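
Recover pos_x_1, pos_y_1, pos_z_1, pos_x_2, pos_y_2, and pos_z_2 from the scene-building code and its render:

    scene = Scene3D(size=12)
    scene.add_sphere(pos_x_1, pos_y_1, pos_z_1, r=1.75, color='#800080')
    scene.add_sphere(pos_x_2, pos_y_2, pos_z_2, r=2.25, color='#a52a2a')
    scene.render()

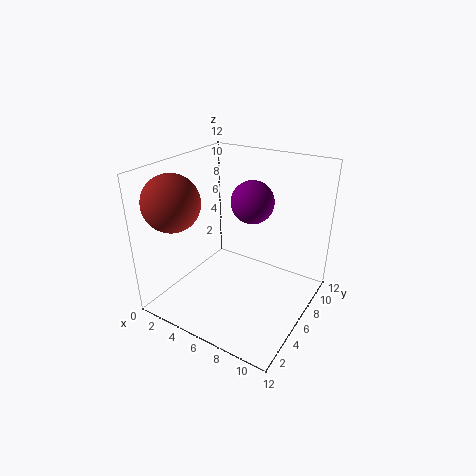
pos_x_1 = 6.75
pos_y_1 = 7
pos_z_1 = 9
pos_x_2 = 2.25
pos_y_2 = 2.5
pos_z_2 = 9.5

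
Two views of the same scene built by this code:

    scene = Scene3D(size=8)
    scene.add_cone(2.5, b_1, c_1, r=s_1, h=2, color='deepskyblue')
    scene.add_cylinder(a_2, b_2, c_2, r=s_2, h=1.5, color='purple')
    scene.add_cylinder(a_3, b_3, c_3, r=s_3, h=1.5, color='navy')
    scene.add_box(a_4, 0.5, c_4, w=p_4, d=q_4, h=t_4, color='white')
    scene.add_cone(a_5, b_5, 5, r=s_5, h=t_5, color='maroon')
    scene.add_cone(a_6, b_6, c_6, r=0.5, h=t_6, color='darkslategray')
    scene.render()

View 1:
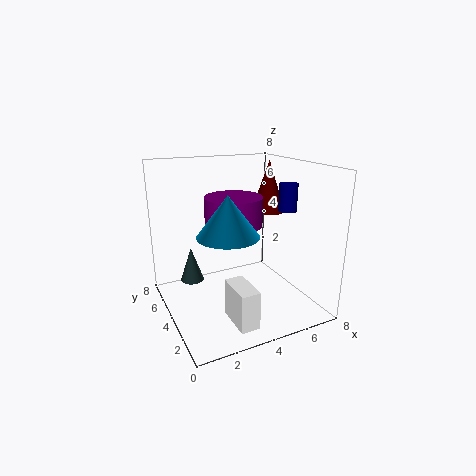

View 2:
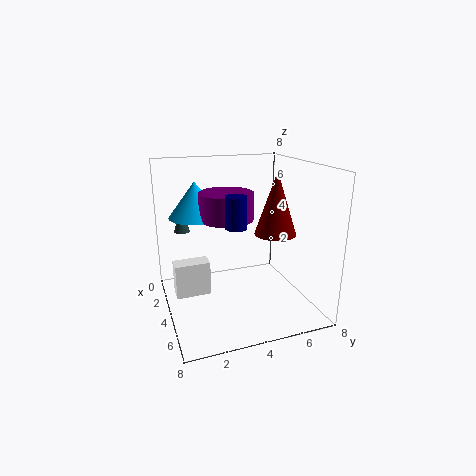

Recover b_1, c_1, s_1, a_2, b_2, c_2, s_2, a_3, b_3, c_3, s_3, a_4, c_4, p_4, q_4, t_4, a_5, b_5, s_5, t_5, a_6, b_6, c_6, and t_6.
b_1 = 2
c_1 = 5
s_1 = 1.5
a_2 = 3.5
b_2 = 3.5
c_2 = 5
s_2 = 1.5
a_3 = 6.5
b_3 = 3
c_3 = 5.5
s_3 = 0.5
a_4 = 2.5
c_4 = 0.5
p_4 = 1
q_4 = 2
t_4 = 2
a_5 = 6.5
b_5 = 5
s_5 = 1
t_5 = 3
a_6 = 0.5
b_6 = 1.5
c_6 = 3.5
t_6 = 1.5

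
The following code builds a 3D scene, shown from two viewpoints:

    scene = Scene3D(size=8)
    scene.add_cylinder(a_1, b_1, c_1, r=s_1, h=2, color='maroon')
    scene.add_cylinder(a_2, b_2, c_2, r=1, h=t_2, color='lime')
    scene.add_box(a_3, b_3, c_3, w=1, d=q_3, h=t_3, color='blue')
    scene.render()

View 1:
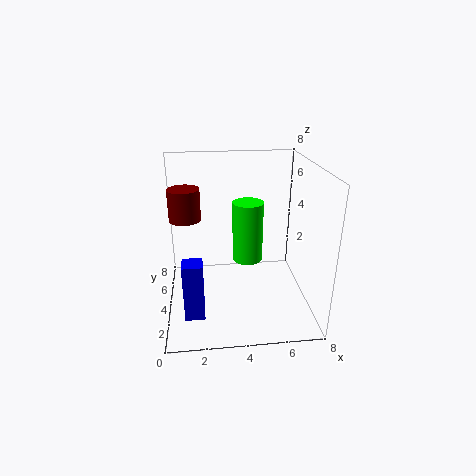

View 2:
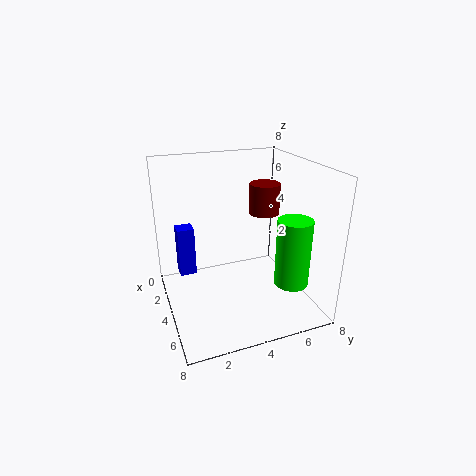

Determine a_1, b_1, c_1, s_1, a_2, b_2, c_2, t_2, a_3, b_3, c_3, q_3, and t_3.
a_1 = 1; b_1 = 7; c_1 = 4; s_1 = 1; a_2 = 5; b_2 = 7; c_2 = 1; t_2 = 4; a_3 = 1; b_3 = 1; c_3 = 1; q_3 = 1; t_3 = 3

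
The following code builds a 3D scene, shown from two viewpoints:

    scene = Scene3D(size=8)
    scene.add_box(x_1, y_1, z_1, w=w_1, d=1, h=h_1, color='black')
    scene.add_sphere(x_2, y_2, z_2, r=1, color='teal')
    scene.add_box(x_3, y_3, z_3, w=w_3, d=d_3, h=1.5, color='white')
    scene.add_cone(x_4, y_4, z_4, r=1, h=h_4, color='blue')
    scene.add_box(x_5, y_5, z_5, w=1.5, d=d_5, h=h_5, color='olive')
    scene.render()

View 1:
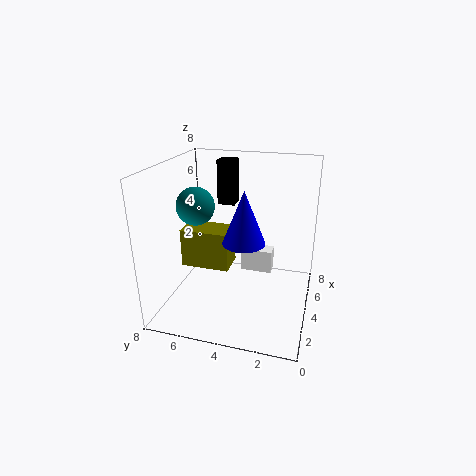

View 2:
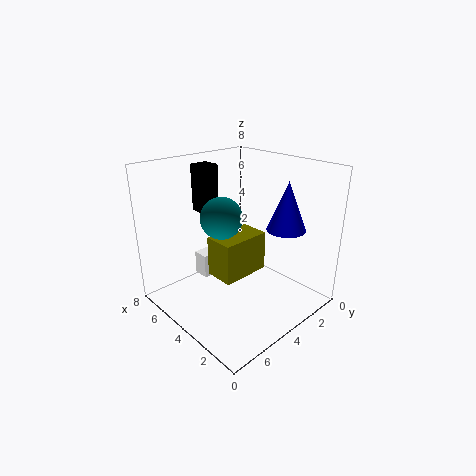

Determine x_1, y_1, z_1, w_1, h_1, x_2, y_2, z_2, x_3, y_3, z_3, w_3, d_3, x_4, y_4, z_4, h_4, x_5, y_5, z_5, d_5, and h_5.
x_1 = 5
y_1 = 4.5
z_1 = 5.5
w_1 = 1
h_1 = 2.5
x_2 = 3
y_2 = 6
z_2 = 6
x_3 = 6.5
y_3 = 2.5
z_3 = 0.5
w_3 = 1
d_3 = 2
x_4 = 1.5
y_4 = 3
z_4 = 5
h_4 = 2.5
x_5 = 2
y_5 = 4
z_5 = 3
d_5 = 2.5
h_5 = 2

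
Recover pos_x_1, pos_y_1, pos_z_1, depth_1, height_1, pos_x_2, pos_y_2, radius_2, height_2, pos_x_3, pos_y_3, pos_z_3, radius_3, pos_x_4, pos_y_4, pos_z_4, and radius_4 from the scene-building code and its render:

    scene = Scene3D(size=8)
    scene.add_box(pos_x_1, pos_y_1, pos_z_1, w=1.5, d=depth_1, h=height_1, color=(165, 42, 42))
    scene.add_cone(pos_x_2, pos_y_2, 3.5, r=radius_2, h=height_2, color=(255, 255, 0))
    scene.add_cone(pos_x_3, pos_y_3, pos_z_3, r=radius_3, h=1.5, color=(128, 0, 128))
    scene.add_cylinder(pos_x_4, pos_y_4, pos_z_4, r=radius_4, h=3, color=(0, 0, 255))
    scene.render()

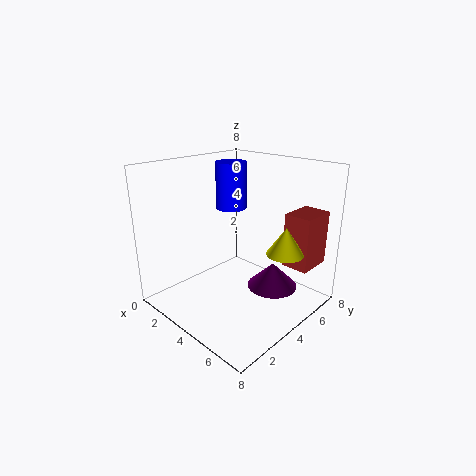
pos_x_1 = 6, pos_y_1 = 5.5, pos_z_1 = 2.5, depth_1 = 2, height_1 = 3, pos_x_2 = 6.5, pos_y_2 = 5, radius_2 = 1, height_2 = 1.5, pos_x_3 = 5, pos_y_3 = 6, pos_z_3 = 0.5, radius_3 = 1.5, pos_x_4 = 1, pos_y_4 = 6.5, pos_z_4 = 4.5, radius_4 = 1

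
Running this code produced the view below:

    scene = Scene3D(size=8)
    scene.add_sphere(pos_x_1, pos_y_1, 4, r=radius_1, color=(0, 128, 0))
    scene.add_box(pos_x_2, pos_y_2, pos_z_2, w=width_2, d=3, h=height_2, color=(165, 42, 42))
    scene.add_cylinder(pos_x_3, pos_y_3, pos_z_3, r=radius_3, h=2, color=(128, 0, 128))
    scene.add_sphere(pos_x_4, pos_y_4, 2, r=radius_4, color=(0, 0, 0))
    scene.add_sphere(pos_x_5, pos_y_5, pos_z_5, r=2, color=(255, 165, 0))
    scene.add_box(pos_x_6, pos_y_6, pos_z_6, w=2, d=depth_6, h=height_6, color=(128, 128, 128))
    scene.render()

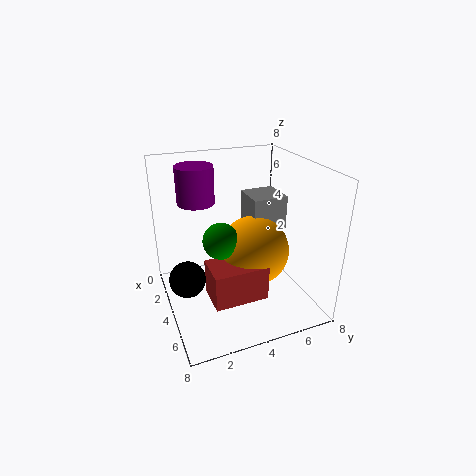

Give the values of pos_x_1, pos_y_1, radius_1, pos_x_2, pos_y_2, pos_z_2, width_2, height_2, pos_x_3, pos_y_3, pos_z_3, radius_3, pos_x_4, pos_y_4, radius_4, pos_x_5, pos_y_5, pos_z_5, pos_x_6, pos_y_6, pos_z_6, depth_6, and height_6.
pos_x_1 = 4, pos_y_1 = 3, radius_1 = 1, pos_x_2 = 4, pos_y_2 = 2, pos_z_2 = 1, width_2 = 2, height_2 = 2, pos_x_3 = 3, pos_y_3 = 2, pos_z_3 = 6, radius_3 = 1, pos_x_4 = 4, pos_y_4 = 1, radius_4 = 1, pos_x_5 = 4, pos_y_5 = 5, pos_z_5 = 3, pos_x_6 = 2, pos_y_6 = 5, pos_z_6 = 4, depth_6 = 2, height_6 = 2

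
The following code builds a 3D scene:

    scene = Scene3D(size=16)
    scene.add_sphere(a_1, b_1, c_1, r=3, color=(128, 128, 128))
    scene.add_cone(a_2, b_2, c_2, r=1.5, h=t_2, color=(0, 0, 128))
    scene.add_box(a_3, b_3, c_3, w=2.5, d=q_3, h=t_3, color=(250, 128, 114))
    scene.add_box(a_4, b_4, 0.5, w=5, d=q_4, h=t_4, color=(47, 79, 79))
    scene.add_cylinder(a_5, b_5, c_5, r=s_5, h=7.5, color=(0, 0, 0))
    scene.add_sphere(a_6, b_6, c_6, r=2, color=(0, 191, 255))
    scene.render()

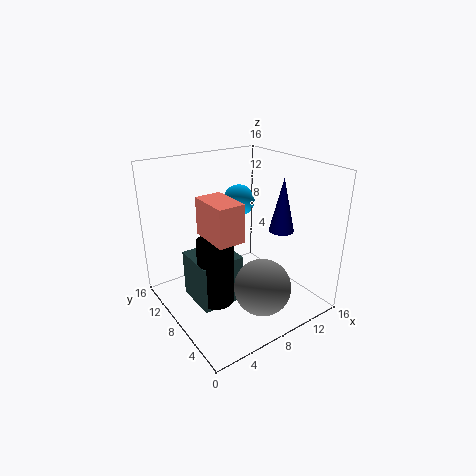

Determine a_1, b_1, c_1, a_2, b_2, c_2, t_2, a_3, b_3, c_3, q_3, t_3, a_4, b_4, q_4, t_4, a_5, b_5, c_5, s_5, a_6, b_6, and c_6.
a_1 = 8
b_1 = 3.5
c_1 = 4
a_2 = 14
b_2 = 7.5
c_2 = 7.5
t_2 = 6.5
a_3 = 2
b_3 = 2
c_3 = 11
q_3 = 4
t_3 = 3.5
a_4 = 3
b_4 = 7
q_4 = 5
t_4 = 5.5
a_5 = 5
b_5 = 8
c_5 = 1
s_5 = 2
a_6 = 12
b_6 = 13.5
c_6 = 10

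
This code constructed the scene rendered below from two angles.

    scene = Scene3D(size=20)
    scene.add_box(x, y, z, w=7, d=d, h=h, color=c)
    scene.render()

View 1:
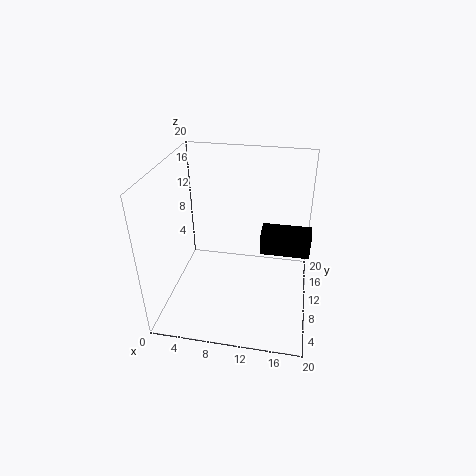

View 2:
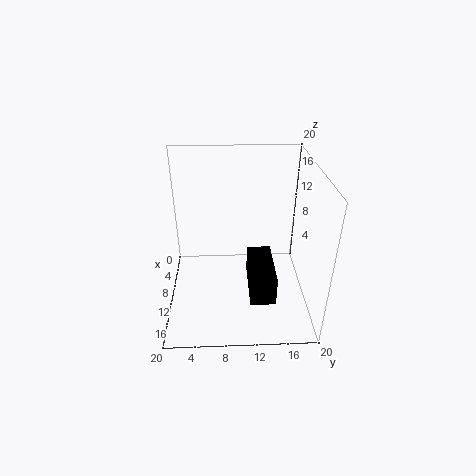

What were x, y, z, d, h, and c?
x = 13
y = 11
z = 7
d = 3
h = 3.5
c = 'black'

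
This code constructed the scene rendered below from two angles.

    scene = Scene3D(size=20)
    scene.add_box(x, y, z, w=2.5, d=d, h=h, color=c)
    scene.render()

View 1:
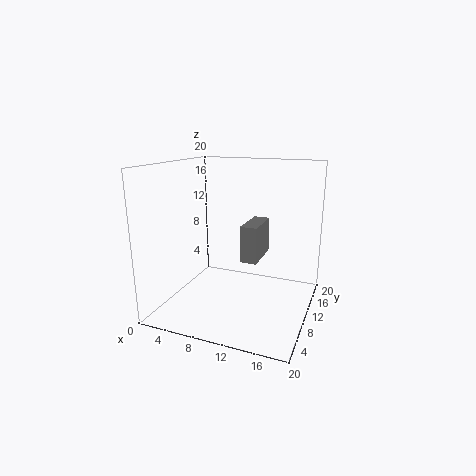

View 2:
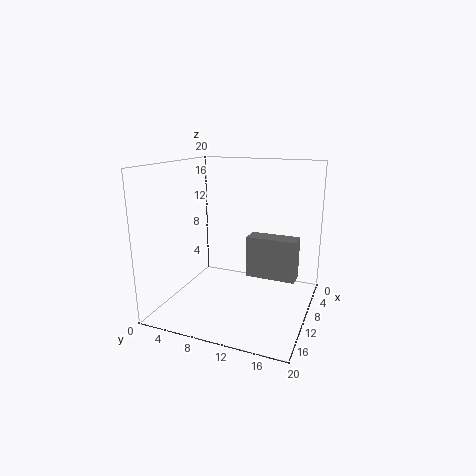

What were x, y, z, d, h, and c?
x = 9.5
y = 12
z = 5.5
d = 6.5
h = 5.5
c = 'gray'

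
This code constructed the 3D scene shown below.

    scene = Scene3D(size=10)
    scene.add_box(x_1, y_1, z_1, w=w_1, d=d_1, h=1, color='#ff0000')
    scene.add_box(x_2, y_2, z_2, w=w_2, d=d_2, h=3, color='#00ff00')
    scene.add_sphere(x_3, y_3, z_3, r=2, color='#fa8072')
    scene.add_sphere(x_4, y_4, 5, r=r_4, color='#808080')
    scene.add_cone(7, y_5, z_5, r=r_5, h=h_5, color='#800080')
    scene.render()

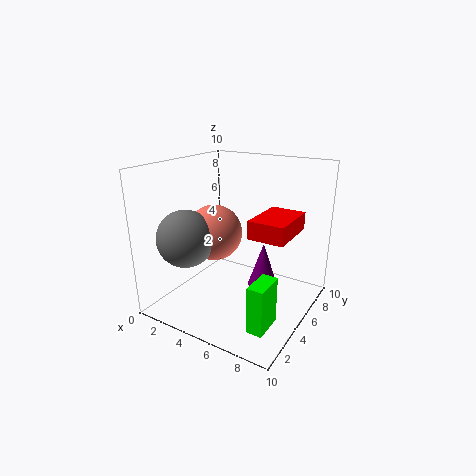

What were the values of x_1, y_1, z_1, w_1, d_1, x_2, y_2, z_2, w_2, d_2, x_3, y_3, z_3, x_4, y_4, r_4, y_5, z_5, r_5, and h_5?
x_1 = 8, y_1 = 1, z_1 = 7, w_1 = 2, d_1 = 3, x_2 = 8, y_2 = 1, z_2 = 1, w_2 = 1, d_2 = 2, x_3 = 3, y_3 = 5, z_3 = 5, x_4 = 2, y_4 = 3, r_4 = 2, y_5 = 5, z_5 = 2, r_5 = 1, h_5 = 3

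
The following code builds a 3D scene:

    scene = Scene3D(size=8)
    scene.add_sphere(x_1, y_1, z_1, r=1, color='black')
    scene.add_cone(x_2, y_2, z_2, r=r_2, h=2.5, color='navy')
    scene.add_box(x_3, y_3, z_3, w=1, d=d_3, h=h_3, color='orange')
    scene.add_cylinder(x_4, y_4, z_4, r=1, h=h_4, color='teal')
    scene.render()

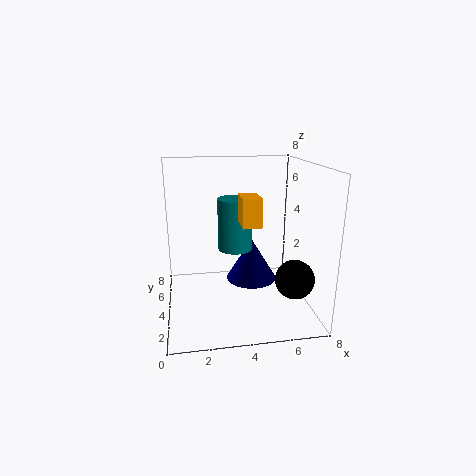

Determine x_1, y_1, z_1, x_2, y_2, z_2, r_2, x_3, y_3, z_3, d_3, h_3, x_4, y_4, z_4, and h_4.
x_1 = 6.5, y_1 = 1.5, z_1 = 2.5, x_2 = 5, y_2 = 5, z_2 = 1, r_2 = 1.5, x_3 = 4, y_3 = 2.5, z_3 = 5, d_3 = 1.5, h_3 = 1.5, x_4 = 4, y_4 = 5, z_4 = 3, h_4 = 3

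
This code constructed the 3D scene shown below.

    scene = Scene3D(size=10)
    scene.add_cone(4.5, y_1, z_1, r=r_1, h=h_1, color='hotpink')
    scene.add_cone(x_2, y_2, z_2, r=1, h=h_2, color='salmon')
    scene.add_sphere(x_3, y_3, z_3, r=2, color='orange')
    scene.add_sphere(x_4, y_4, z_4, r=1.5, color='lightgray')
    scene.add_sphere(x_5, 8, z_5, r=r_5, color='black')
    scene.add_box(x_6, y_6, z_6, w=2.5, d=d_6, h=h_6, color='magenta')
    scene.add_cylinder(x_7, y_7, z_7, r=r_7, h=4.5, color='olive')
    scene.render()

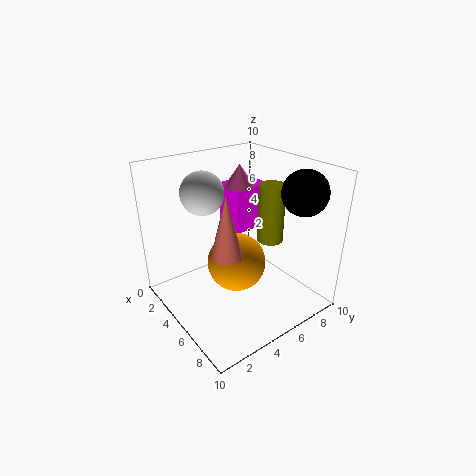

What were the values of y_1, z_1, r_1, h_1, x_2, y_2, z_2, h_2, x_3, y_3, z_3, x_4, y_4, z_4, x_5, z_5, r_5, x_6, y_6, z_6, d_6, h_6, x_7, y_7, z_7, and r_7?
y_1 = 5.5, z_1 = 8.5, r_1 = 1, h_1 = 1.5, x_2 = 6.5, y_2 = 3, z_2 = 5, h_2 = 4, x_3 = 5.5, y_3 = 4.5, z_3 = 3.5, x_4 = 3, y_4 = 3.5, z_4 = 8, x_5 = 8, z_5 = 8.5, r_5 = 1.5, x_6 = 0.5, y_6 = 6.5, z_6 = 4, d_6 = 3, h_6 = 3.5, x_7 = 4.5, y_7 = 8.5, z_7 = 3.5, r_7 = 1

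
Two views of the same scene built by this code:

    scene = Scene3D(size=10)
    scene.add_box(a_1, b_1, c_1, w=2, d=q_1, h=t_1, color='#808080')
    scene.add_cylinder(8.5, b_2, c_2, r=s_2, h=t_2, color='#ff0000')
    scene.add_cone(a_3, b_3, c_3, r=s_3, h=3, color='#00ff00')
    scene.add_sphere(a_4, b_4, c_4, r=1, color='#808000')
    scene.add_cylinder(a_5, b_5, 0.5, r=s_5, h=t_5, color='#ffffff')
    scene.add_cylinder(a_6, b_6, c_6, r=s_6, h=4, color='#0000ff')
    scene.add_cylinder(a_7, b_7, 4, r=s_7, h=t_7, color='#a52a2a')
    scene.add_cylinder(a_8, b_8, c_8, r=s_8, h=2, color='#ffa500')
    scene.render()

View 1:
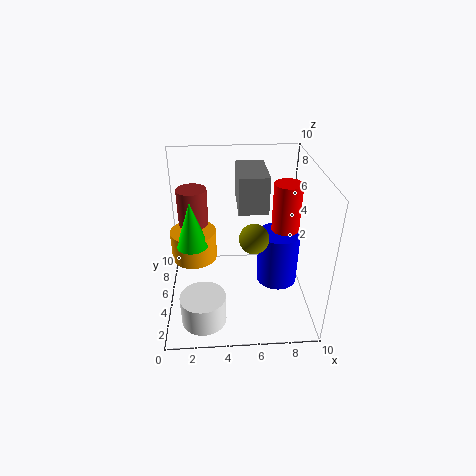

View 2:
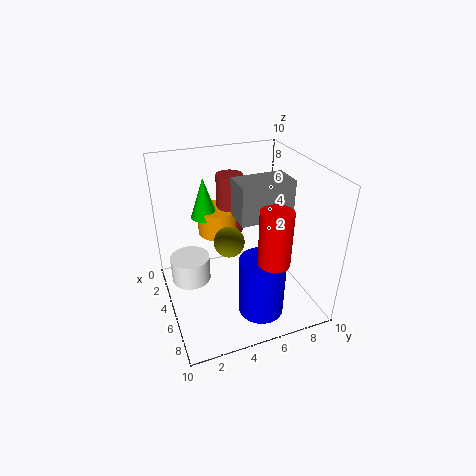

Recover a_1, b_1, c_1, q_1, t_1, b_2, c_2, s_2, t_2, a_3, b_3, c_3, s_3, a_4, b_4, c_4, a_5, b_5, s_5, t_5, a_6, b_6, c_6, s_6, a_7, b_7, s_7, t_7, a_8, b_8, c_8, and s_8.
a_1 = 5; b_1 = 4.5; c_1 = 7; q_1 = 3.5; t_1 = 2.5; b_2 = 6; c_2 = 5; s_2 = 1; t_2 = 3.5; a_3 = 2; b_3 = 3.5; c_3 = 5.5; s_3 = 1; a_4 = 6; b_4 = 4; c_4 = 5.5; a_5 = 2.5; b_5 = 2; s_5 = 1.5; t_5 = 2; a_6 = 8; b_6 = 5.5; c_6 = 1; s_6 = 1.5; a_7 = 2; b_7 = 5.5; s_7 = 1; t_7 = 4.5; a_8 = 2; b_8 = 4.5; c_8 = 4; s_8 = 1.5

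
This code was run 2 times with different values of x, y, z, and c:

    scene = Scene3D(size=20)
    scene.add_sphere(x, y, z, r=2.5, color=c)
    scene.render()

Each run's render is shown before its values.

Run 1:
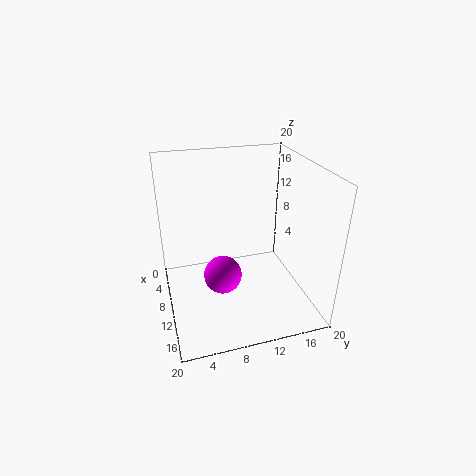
x = 13; y = 7; z = 6.5; c = 'magenta'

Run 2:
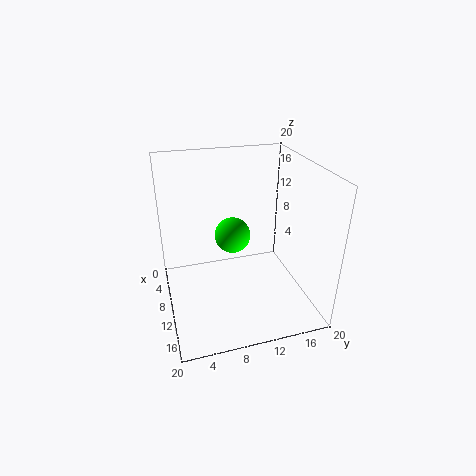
x = 9; y = 9.5; z = 10; c = 'lime'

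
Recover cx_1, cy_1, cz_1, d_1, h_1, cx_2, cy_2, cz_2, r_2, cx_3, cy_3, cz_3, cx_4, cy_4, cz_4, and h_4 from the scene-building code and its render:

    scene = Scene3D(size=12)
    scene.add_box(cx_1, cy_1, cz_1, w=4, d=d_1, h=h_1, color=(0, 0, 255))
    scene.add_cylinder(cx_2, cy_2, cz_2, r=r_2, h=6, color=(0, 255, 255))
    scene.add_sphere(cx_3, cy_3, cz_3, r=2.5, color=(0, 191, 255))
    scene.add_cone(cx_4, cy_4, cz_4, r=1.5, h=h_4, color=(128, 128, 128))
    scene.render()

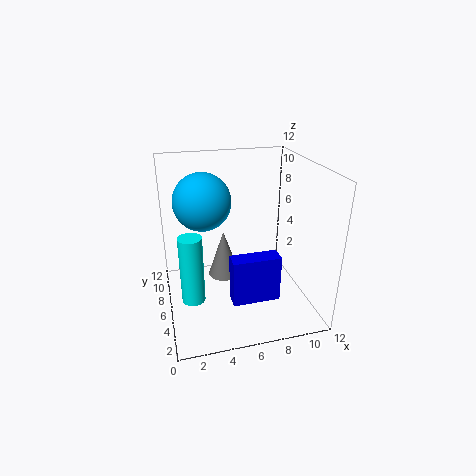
cx_1 = 5
cy_1 = 3.5
cz_1 = 1
d_1 = 1.5
h_1 = 4
cx_2 = 2
cy_2 = 6
cz_2 = 0.5
r_2 = 1
cx_3 = 3.5
cy_3 = 8.5
cz_3 = 8.5
cx_4 = 5.5
cy_4 = 9.5
cz_4 = 0.5
h_4 = 4.5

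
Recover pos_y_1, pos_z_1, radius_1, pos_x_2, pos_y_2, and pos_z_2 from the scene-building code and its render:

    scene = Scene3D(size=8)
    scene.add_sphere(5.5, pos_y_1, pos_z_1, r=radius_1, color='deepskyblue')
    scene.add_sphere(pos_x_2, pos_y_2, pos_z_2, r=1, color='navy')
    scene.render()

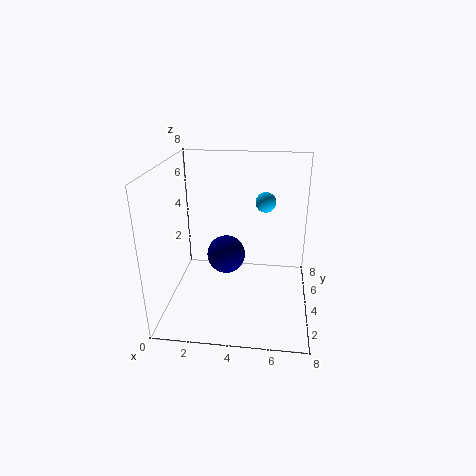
pos_y_1 = 3
pos_z_1 = 6.5
radius_1 = 0.5
pos_x_2 = 3.5
pos_y_2 = 3
pos_z_2 = 3.5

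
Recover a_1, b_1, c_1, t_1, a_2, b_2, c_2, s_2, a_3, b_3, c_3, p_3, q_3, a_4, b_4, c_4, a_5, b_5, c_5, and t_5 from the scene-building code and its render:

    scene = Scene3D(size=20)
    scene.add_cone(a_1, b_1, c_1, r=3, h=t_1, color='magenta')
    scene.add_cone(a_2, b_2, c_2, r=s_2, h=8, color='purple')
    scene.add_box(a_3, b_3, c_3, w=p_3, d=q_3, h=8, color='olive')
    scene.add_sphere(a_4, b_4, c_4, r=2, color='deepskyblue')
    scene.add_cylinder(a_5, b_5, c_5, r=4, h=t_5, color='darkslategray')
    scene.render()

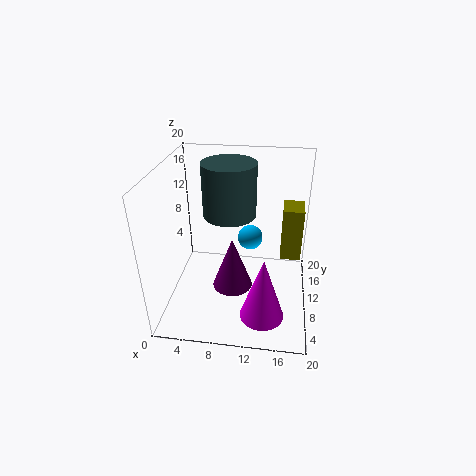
a_1 = 14
b_1 = 5
c_1 = 1
t_1 = 9
a_2 = 9
b_2 = 11
c_2 = 1
s_2 = 3
a_3 = 16
b_3 = 13
c_3 = 5
p_3 = 3
q_3 = 4
a_4 = 11
b_4 = 17
c_4 = 6
a_5 = 8
b_5 = 15
c_5 = 11
t_5 = 8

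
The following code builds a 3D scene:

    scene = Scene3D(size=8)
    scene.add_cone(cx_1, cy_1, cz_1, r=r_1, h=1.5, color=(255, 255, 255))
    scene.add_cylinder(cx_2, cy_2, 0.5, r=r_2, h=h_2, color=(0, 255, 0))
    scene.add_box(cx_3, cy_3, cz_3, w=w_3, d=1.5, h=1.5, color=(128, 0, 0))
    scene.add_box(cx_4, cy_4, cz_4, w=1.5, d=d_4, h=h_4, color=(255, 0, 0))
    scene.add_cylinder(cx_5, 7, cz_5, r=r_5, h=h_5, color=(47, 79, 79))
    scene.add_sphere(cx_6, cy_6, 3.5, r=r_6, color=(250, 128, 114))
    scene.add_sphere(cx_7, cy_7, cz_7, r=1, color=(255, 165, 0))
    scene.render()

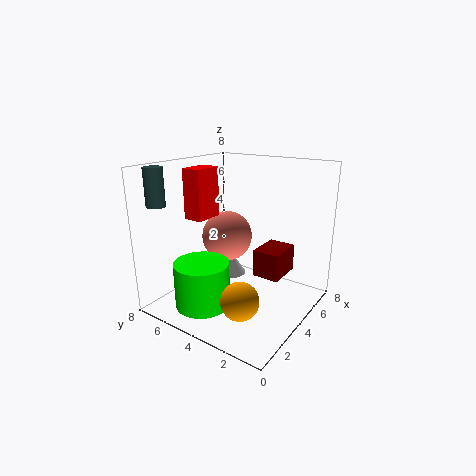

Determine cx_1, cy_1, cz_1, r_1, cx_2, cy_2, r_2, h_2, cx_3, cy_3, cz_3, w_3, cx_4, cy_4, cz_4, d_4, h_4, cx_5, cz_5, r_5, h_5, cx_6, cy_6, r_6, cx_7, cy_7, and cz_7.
cx_1 = 6, cy_1 = 6, cz_1 = 0.5, r_1 = 1, cx_2 = 2, cy_2 = 5, r_2 = 1.5, h_2 = 2.5, cx_3 = 4, cy_3 = 1.5, cz_3 = 2, w_3 = 2, cx_4 = 1.5, cy_4 = 4.5, cz_4 = 5.5, d_4 = 1, h_4 = 2.5, cx_5 = 1, cz_5 = 6, r_5 = 0.5, h_5 = 2, cx_6 = 5, cy_6 = 5.5, r_6 = 1.5, cx_7 = 2, cy_7 = 2.5, cz_7 = 1.5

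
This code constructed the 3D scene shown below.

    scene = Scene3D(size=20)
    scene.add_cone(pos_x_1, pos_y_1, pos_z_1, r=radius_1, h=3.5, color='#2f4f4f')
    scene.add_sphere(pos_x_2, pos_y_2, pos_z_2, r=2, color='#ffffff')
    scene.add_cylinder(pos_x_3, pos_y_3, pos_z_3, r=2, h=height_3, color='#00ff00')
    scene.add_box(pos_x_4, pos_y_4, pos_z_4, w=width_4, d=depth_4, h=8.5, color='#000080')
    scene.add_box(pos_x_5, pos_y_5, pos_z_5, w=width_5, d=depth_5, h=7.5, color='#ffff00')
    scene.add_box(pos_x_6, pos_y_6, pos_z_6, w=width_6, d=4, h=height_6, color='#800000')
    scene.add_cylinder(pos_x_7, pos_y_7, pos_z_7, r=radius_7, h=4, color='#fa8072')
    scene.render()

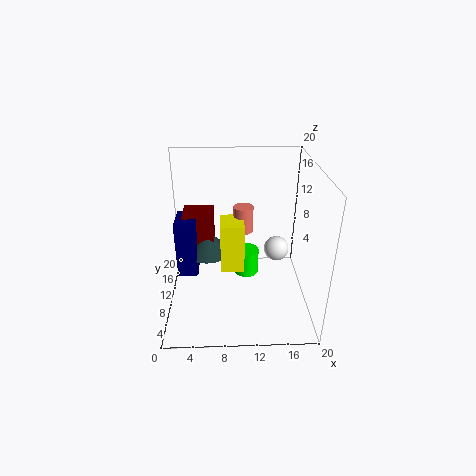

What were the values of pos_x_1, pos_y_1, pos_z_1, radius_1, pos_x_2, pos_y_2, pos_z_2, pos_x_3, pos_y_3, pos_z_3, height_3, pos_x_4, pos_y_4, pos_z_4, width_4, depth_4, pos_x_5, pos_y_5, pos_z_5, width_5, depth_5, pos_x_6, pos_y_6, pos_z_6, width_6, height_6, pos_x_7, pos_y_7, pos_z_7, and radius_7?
pos_x_1 = 5.5
pos_y_1 = 14
pos_z_1 = 5.5
radius_1 = 3.5
pos_x_2 = 16.5
pos_y_2 = 16
pos_z_2 = 4.5
pos_x_3 = 11.5
pos_y_3 = 15
pos_z_3 = 1
height_3 = 4
pos_x_4 = 1
pos_y_4 = 11
pos_z_4 = 3
width_4 = 3
depth_4 = 5
pos_x_5 = 7.5
pos_y_5 = 11
pos_z_5 = 3.5
width_5 = 3.5
depth_5 = 4.5
pos_x_6 = 2
pos_y_6 = 13
pos_z_6 = 5
width_6 = 4.5
height_6 = 7
pos_x_7 = 11
pos_y_7 = 15
pos_z_7 = 8.5
radius_7 = 1.5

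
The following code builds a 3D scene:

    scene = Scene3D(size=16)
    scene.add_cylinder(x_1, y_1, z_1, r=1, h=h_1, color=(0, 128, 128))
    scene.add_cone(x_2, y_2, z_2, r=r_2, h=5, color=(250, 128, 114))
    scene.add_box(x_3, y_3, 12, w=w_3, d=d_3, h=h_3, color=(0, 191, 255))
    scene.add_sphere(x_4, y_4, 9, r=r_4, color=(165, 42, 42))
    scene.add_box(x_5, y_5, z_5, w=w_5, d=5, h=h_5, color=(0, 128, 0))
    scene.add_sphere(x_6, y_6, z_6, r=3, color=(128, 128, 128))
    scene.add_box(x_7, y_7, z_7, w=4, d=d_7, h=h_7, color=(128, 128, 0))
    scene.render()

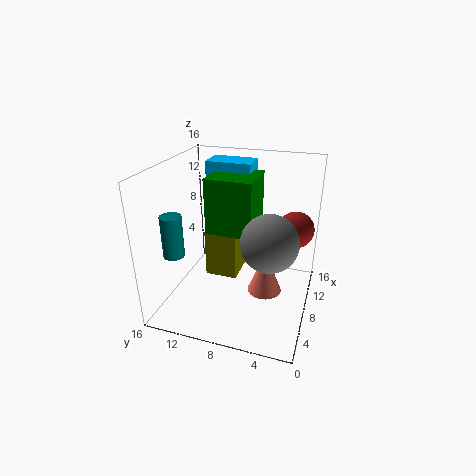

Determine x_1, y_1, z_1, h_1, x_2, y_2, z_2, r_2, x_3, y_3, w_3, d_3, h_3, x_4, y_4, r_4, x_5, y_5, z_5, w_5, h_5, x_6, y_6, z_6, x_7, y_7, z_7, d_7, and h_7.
x_1 = 1; y_1 = 12; z_1 = 9; h_1 = 4; x_2 = 9; y_2 = 5; z_2 = 1; r_2 = 2; x_3 = 9; y_3 = 7; w_3 = 3; d_3 = 5; h_3 = 4; x_4 = 10; y_4 = 2; r_4 = 2; x_5 = 6; y_5 = 6; z_5 = 9; w_5 = 5; h_5 = 6; x_6 = 6; y_6 = 4; z_6 = 9; x_7 = 10; y_7 = 9; z_7 = 1; d_7 = 4; h_7 = 6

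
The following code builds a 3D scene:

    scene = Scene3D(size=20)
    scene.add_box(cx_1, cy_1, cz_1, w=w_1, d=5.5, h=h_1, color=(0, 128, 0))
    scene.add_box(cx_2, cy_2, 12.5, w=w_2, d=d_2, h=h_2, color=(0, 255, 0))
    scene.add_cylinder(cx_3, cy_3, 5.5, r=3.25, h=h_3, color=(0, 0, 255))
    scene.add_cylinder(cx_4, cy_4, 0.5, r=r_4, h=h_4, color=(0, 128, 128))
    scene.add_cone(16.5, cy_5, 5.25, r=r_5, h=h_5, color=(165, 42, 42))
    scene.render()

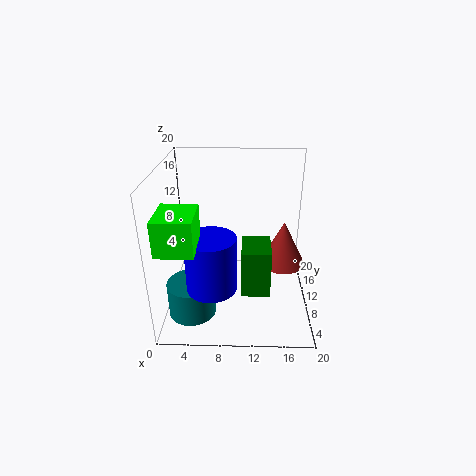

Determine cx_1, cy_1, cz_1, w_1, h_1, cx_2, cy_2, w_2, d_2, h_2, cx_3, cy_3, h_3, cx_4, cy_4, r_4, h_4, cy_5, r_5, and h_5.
cx_1 = 10.5
cy_1 = 8.5
cz_1 = 1
w_1 = 4.25
h_1 = 7.25
cx_2 = 1
cy_2 = 0.25
w_2 = 4.5
d_2 = 5.5
h_2 = 4.25
cx_3 = 6.75
cy_3 = 4.75
h_3 = 7.25
cx_4 = 3.75
cy_4 = 6
r_4 = 3.25
h_4 = 4.75
cy_5 = 11.5
r_5 = 3.25
h_5 = 6.5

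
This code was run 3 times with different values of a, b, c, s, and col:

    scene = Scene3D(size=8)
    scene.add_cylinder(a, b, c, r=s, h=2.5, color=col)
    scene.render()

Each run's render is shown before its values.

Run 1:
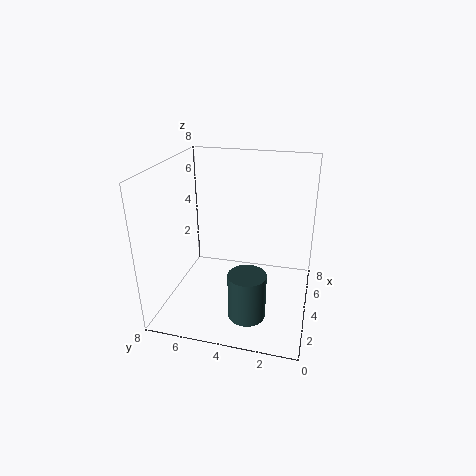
a = 2, b = 3, c = 0.5, s = 1, col = 'darkslategray'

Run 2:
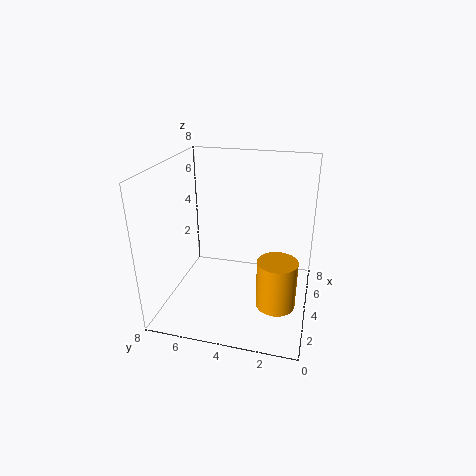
a = 2, b = 1.5, c = 1.5, s = 1, col = 'orange'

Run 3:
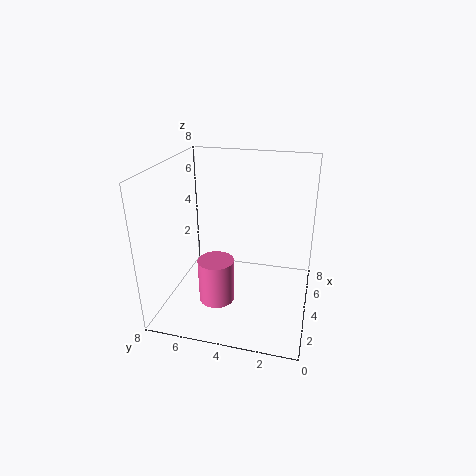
a = 3, b = 5, c = 0.5, s = 1, col = 'hotpink'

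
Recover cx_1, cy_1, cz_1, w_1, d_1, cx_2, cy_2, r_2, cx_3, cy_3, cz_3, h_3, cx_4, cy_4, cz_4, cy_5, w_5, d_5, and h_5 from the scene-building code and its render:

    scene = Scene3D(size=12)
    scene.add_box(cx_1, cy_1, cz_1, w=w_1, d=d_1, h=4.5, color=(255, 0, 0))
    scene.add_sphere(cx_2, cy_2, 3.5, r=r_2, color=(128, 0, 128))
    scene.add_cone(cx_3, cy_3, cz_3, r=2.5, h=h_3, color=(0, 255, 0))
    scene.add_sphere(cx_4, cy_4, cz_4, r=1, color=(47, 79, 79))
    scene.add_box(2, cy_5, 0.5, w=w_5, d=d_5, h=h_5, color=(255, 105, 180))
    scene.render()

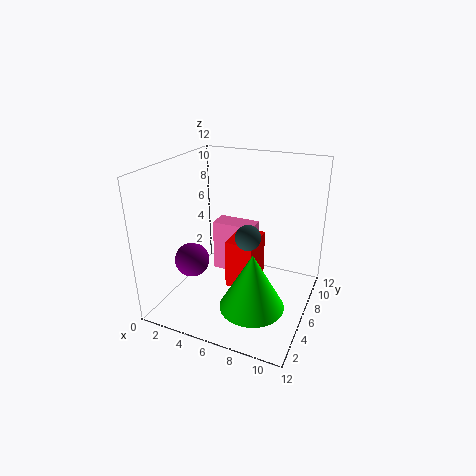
cx_1 = 4.5; cy_1 = 6.5; cz_1 = 0.5; w_1 = 2.5; d_1 = 3.5; cx_2 = 2; cy_2 = 5; r_2 = 1.5; cx_3 = 8.5; cy_3 = 3; cz_3 = 2; h_3 = 4.5; cx_4 = 7.5; cy_4 = 4.5; cz_4 = 7; cy_5 = 9; w_5 = 4; d_5 = 2; h_5 = 5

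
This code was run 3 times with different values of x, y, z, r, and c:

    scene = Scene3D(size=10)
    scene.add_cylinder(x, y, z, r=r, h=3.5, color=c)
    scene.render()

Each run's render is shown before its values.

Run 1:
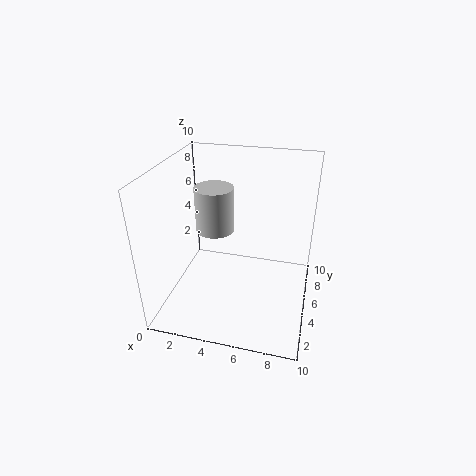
x = 2.5, y = 7.5, z = 4, r = 1.5, c = 'lightgray'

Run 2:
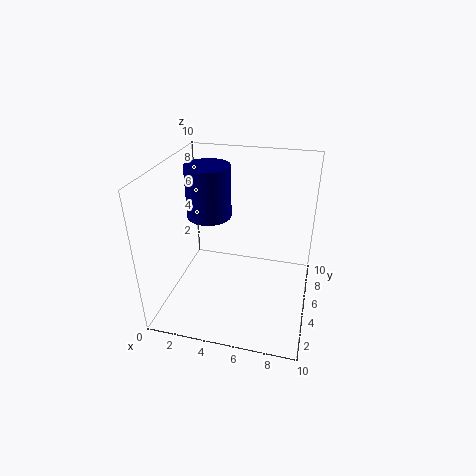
x = 3, y = 5, z = 6.5, r = 1.5, c = 'navy'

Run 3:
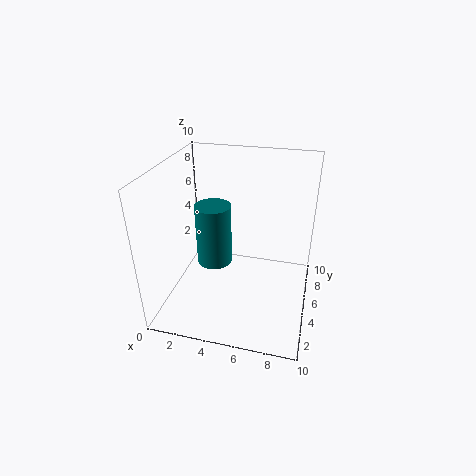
x = 4.5, y = 1.5, z = 5.5, r = 1, c = 'teal'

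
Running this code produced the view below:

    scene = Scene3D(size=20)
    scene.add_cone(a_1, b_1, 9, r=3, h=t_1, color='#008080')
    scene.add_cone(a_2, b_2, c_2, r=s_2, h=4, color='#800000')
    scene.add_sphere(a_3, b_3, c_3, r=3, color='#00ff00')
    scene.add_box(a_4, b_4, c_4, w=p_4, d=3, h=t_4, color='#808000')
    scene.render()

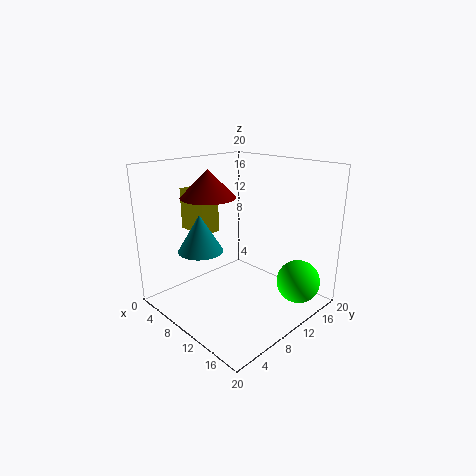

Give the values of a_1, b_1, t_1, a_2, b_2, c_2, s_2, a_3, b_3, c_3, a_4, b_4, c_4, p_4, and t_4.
a_1 = 8; b_1 = 5; t_1 = 5; a_2 = 5; b_2 = 9; c_2 = 15; s_2 = 4; a_3 = 17; b_3 = 15; c_3 = 4; a_4 = 1; b_4 = 7; c_4 = 10; p_4 = 5; t_4 = 6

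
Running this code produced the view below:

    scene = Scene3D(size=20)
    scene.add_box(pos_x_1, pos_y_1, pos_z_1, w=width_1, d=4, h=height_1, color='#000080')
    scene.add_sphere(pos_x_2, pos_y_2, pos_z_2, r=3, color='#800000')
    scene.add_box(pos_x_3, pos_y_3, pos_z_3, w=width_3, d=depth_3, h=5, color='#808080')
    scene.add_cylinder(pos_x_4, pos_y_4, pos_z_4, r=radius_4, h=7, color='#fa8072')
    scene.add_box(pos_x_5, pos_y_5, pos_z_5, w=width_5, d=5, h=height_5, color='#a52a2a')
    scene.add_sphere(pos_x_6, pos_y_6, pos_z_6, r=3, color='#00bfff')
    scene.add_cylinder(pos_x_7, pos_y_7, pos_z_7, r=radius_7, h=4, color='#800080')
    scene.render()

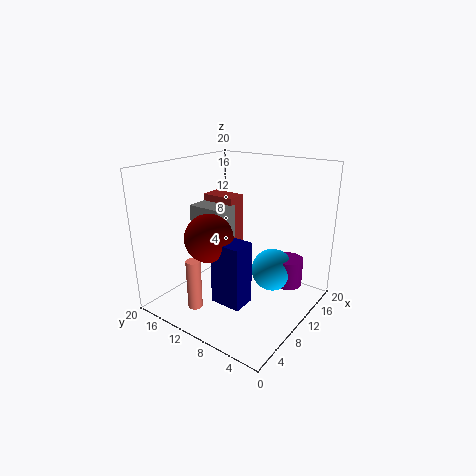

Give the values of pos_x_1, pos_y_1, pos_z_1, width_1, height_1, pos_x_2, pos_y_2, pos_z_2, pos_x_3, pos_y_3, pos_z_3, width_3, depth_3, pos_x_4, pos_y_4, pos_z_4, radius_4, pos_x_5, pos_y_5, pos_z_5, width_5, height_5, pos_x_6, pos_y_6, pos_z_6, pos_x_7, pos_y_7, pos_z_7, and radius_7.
pos_x_1 = 3; pos_y_1 = 5; pos_z_1 = 4; width_1 = 3; height_1 = 8; pos_x_2 = 4; pos_y_2 = 10; pos_z_2 = 12; pos_x_3 = 8; pos_y_3 = 12; pos_z_3 = 9; width_3 = 4; depth_3 = 5; pos_x_4 = 4; pos_y_4 = 13; pos_z_4 = 1; radius_4 = 1; pos_x_5 = 11; pos_y_5 = 12; pos_z_5 = 7; width_5 = 3; height_5 = 8; pos_x_6 = 13; pos_y_6 = 6; pos_z_6 = 5; pos_x_7 = 14; pos_y_7 = 4; pos_z_7 = 3; radius_7 = 2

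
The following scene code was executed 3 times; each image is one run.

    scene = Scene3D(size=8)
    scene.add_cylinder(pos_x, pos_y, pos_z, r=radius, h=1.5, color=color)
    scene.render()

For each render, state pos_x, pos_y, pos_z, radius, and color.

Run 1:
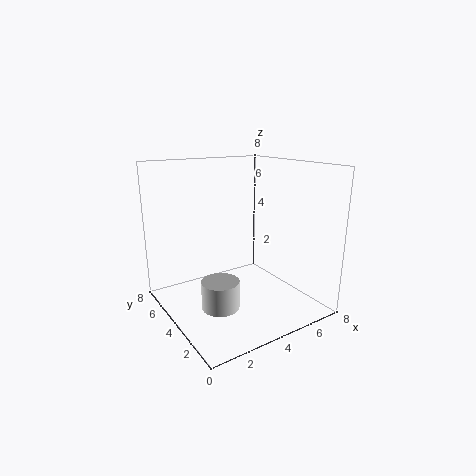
pos_x = 2.25; pos_y = 3; pos_z = 0.75; radius = 1; color = 'lightgray'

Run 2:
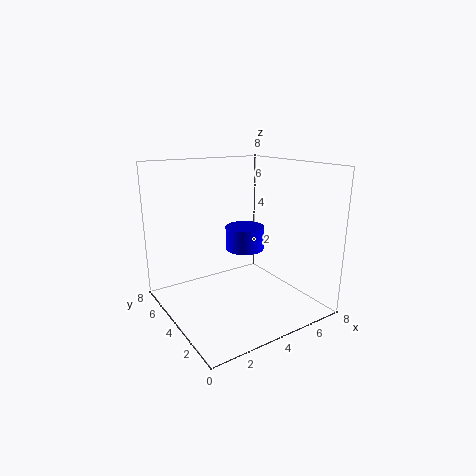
pos_x = 6; pos_y = 6.25; pos_z = 2.25; radius = 1.25; color = 'blue'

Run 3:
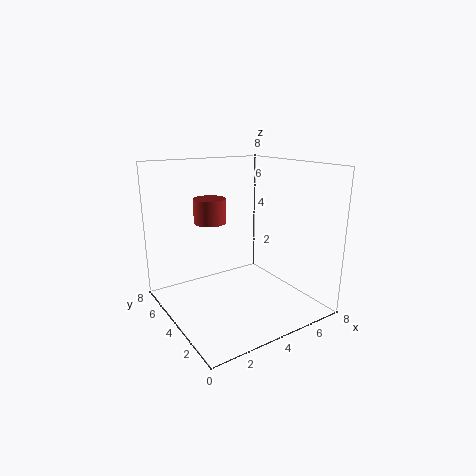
pos_x = 3.75; pos_y = 6.75; pos_z = 4.25; radius = 1; color = 'brown'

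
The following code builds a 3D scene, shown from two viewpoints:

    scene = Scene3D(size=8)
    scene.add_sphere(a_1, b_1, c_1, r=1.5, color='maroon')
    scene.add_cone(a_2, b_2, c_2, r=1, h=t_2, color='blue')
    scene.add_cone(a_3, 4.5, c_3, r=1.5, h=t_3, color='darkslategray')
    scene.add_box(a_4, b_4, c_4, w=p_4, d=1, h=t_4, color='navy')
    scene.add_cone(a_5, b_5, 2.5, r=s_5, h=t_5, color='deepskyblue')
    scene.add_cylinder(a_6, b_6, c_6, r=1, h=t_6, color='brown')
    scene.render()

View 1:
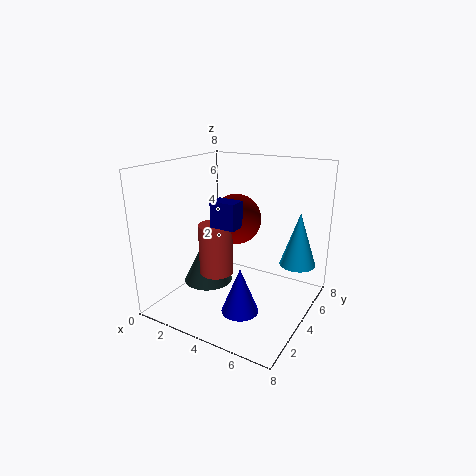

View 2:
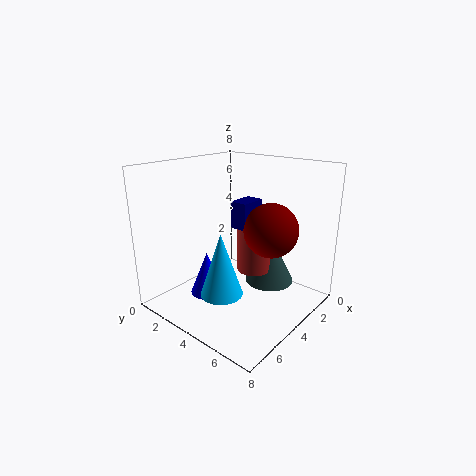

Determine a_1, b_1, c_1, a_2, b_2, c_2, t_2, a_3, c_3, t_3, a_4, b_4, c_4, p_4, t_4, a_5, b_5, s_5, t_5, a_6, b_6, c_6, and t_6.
a_1 = 3
b_1 = 5.5
c_1 = 4.5
a_2 = 5
b_2 = 2.5
c_2 = 0.5
t_2 = 2.5
a_3 = 1.5
c_3 = 0.5
t_3 = 3
a_4 = 2.5
b_4 = 3.5
c_4 = 4.5
p_4 = 1.5
t_4 = 1.5
a_5 = 7
b_5 = 5.5
s_5 = 1
t_5 = 3
a_6 = 2.5
b_6 = 4
c_6 = 1.5
t_6 = 3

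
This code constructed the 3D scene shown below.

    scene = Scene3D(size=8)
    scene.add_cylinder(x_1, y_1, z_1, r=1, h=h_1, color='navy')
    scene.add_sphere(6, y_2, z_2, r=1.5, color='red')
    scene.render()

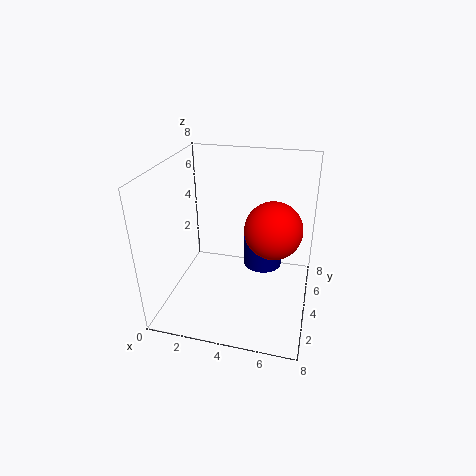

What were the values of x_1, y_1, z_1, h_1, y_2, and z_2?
x_1 = 5.5
y_1 = 3.5
z_1 = 3
h_1 = 1.5
y_2 = 3.5
z_2 = 5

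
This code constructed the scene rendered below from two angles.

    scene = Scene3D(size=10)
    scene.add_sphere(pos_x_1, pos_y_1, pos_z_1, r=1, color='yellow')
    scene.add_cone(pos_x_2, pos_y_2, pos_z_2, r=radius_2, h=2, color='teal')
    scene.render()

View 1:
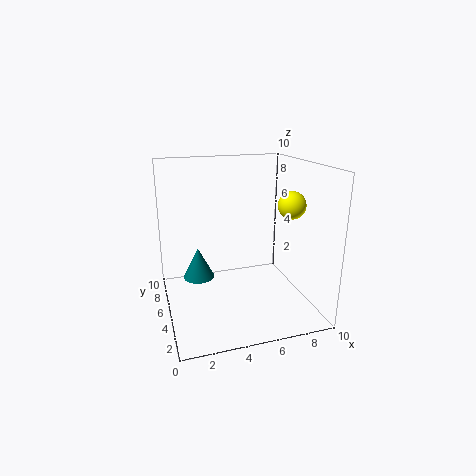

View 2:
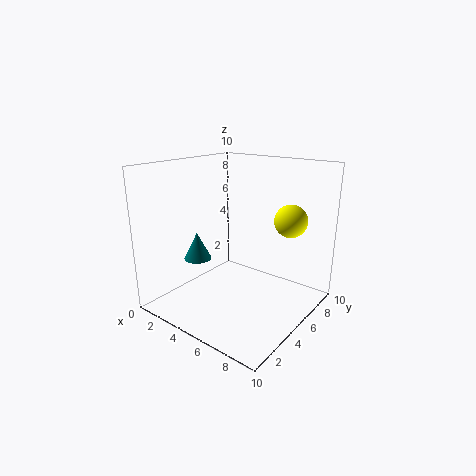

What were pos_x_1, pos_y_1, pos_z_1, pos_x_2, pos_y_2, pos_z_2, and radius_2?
pos_x_1 = 9; pos_y_1 = 5; pos_z_1 = 7; pos_x_2 = 2; pos_y_2 = 4; pos_z_2 = 3; radius_2 = 1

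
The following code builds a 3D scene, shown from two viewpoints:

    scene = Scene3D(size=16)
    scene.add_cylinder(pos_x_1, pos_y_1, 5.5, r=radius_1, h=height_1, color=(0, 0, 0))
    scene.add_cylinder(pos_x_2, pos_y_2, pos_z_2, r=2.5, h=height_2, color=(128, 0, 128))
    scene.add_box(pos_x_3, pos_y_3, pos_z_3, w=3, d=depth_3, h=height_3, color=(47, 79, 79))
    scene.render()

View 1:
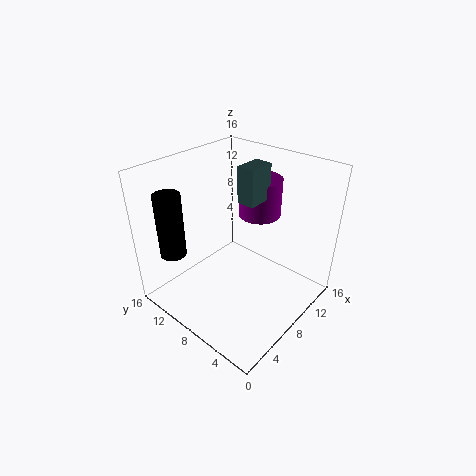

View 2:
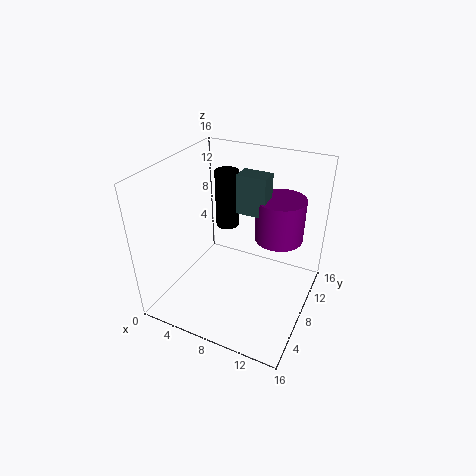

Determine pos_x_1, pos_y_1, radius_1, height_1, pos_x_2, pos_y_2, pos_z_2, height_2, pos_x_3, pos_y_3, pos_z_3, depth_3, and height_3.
pos_x_1 = 3.5; pos_y_1 = 14; radius_1 = 1.5; height_1 = 7.5; pos_x_2 = 12.5; pos_y_2 = 8.5; pos_z_2 = 9; height_2 = 4.5; pos_x_3 = 8.5; pos_y_3 = 6.5; pos_z_3 = 12; depth_3 = 2; height_3 = 4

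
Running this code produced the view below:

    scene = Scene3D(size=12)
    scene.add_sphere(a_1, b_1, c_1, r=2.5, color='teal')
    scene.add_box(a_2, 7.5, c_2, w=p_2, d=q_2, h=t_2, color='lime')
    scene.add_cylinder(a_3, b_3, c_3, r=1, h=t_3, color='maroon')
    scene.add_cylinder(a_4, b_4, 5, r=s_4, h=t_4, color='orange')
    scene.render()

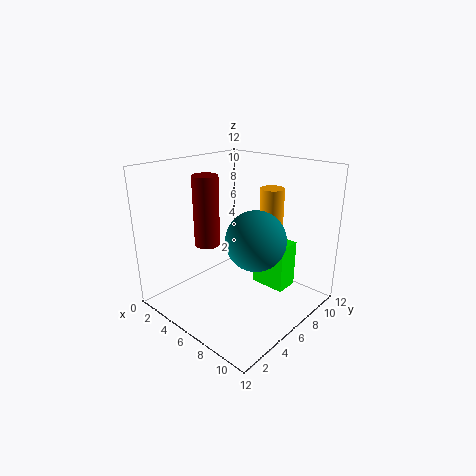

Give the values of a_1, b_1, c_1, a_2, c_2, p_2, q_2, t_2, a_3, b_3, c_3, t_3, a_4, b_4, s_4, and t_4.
a_1 = 7.5
b_1 = 6.5
c_1 = 6
a_2 = 6.5
c_2 = 1.5
p_2 = 3
q_2 = 2
t_2 = 4
a_3 = 5
b_3 = 3.5
c_3 = 6
t_3 = 5.5
a_4 = 7.5
b_4 = 8.5
s_4 = 1
t_4 = 5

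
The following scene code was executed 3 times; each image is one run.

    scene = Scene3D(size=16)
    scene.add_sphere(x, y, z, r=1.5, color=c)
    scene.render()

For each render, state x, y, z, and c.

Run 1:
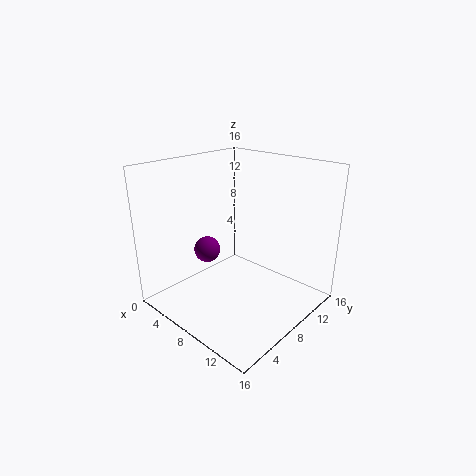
x = 4.5, y = 6.5, z = 6, c = 'purple'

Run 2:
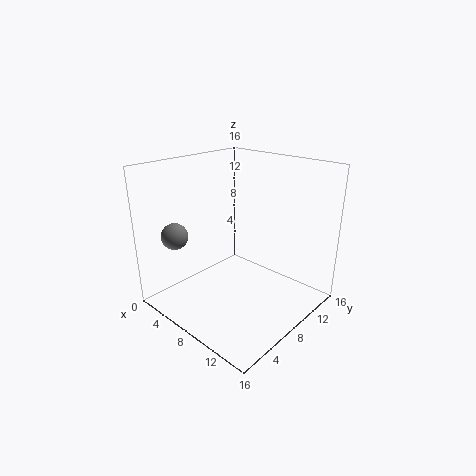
x = 2.5, y = 3.5, z = 8, c = 'gray'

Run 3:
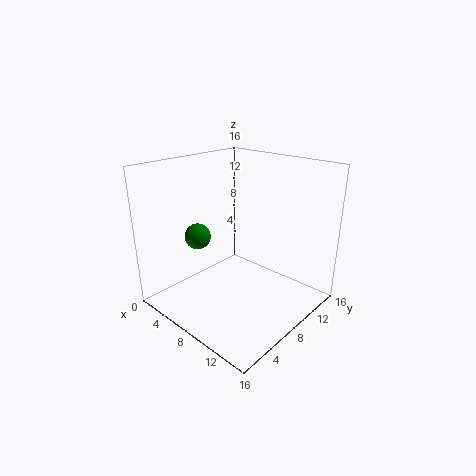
x = 3.5, y = 6, z = 7.5, c = 'green'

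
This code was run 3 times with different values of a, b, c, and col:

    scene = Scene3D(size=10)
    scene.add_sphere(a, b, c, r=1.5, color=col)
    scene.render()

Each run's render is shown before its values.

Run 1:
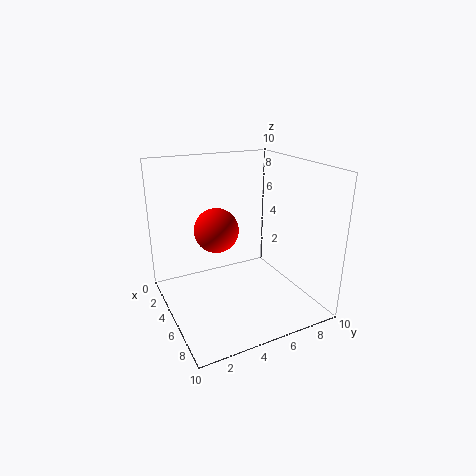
a = 4.75
b = 3.5
c = 5.75
col = 'red'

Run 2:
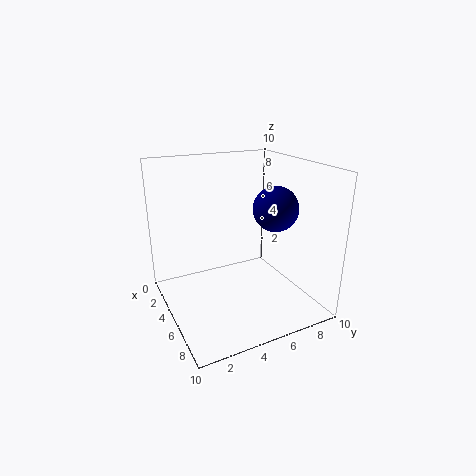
a = 6.5
b = 7
c = 7.25
col = 'navy'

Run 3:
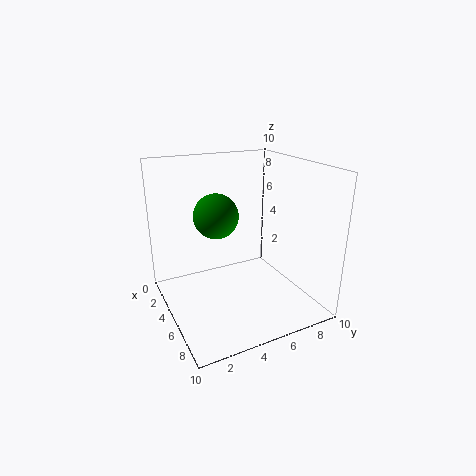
a = 4.75
b = 3.5
c = 6.75
col = 'green'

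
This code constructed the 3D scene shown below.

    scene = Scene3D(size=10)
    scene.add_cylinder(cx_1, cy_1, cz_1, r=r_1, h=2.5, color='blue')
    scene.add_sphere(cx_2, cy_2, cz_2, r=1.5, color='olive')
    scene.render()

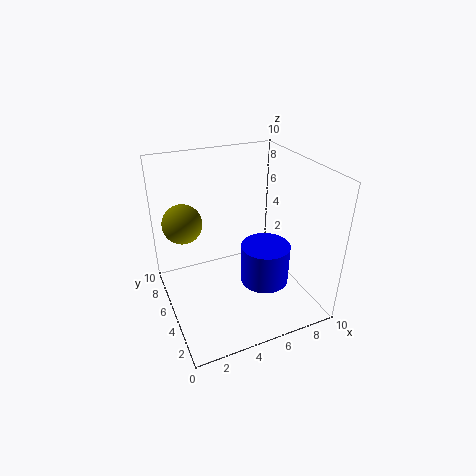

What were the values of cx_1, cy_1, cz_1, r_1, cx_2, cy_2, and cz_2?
cx_1 = 5.5, cy_1 = 2, cz_1 = 3.5, r_1 = 1.5, cx_2 = 2, cy_2 = 8.5, cz_2 = 5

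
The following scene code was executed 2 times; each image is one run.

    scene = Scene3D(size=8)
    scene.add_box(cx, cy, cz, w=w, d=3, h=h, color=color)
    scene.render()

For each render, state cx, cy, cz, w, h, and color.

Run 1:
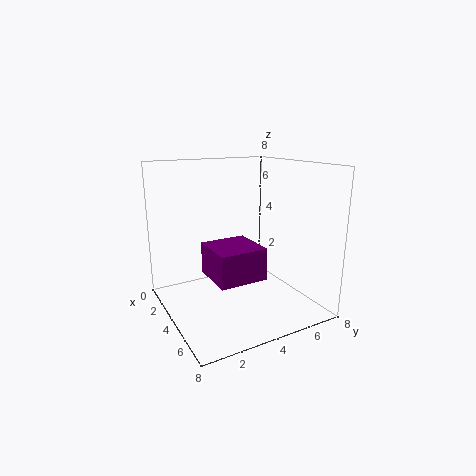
cx = 1, cy = 3, cz = 1, w = 3, h = 2, color = 'purple'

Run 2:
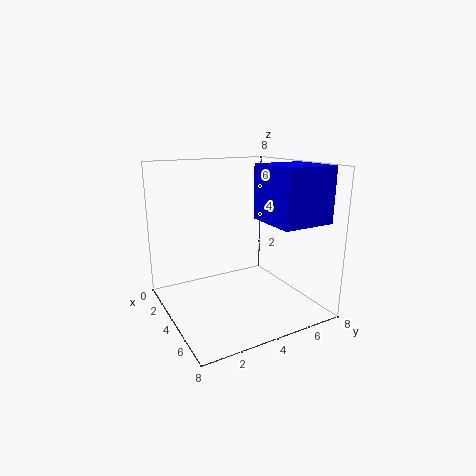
cx = 4, cy = 5, cz = 5, w = 3, h = 3, color = 'blue'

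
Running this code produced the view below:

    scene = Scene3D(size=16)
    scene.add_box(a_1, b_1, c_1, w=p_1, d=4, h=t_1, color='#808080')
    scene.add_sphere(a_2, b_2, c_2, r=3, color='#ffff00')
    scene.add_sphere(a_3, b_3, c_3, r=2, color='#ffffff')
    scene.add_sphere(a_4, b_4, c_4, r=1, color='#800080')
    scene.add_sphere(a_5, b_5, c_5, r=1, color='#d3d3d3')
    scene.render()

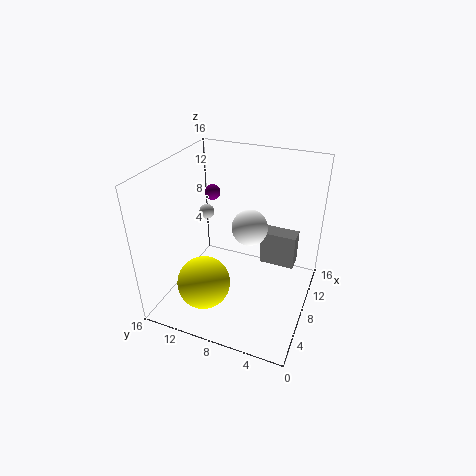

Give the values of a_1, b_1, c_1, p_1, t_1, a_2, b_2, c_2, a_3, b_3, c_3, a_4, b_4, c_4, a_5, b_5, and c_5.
a_1 = 10, b_1 = 2, c_1 = 4, p_1 = 2, t_1 = 4, a_2 = 5, b_2 = 11, c_2 = 3, a_3 = 9, b_3 = 7, c_3 = 9, a_4 = 14, b_4 = 14, c_4 = 10, a_5 = 14, b_5 = 15, c_5 = 7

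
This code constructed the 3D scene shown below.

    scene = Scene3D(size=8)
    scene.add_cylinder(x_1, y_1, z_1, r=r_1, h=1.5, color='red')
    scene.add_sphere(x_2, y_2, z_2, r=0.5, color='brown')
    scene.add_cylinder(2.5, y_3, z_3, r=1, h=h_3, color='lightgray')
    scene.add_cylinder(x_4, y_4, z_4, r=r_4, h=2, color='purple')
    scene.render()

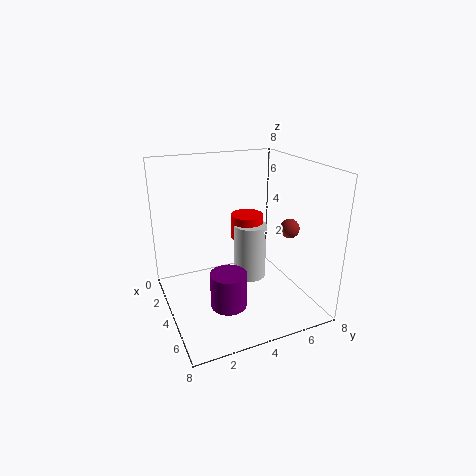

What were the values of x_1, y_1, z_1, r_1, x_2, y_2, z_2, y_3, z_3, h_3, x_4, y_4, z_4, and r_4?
x_1 = 2; y_1 = 5.5; z_1 = 3; r_1 = 1; x_2 = 6; y_2 = 6; z_2 = 5; y_3 = 5.5; z_3 = 0.5; h_3 = 3.5; x_4 = 5; y_4 = 3; z_4 = 0.5; r_4 = 1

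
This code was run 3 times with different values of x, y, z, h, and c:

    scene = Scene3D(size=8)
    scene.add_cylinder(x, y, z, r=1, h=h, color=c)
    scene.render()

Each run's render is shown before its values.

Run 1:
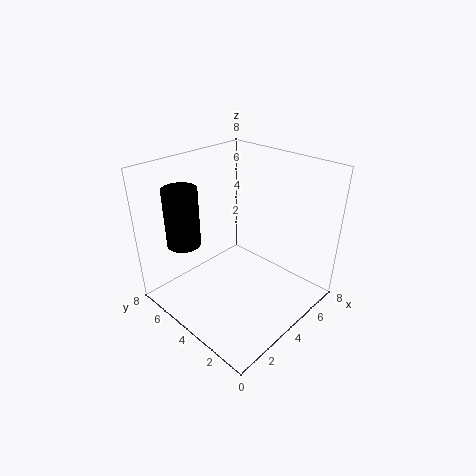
x = 2.5
y = 7
z = 3
h = 3.5
c = 'black'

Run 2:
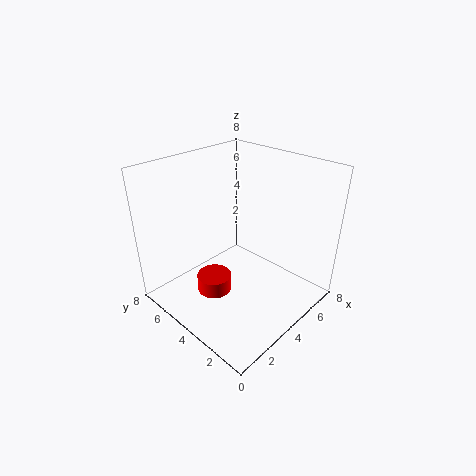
x = 3
y = 5
z = 0.5
h = 1
c = 'red'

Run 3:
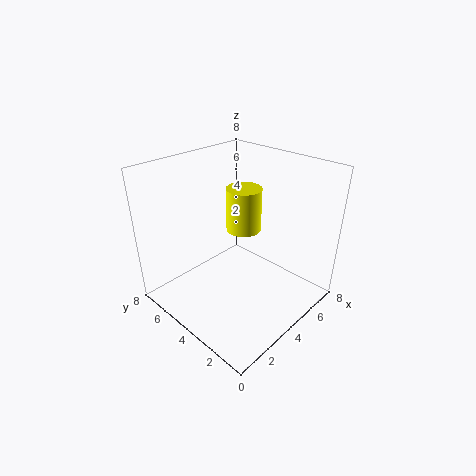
x = 5
y = 4.5
z = 4
h = 2.5
c = 'yellow'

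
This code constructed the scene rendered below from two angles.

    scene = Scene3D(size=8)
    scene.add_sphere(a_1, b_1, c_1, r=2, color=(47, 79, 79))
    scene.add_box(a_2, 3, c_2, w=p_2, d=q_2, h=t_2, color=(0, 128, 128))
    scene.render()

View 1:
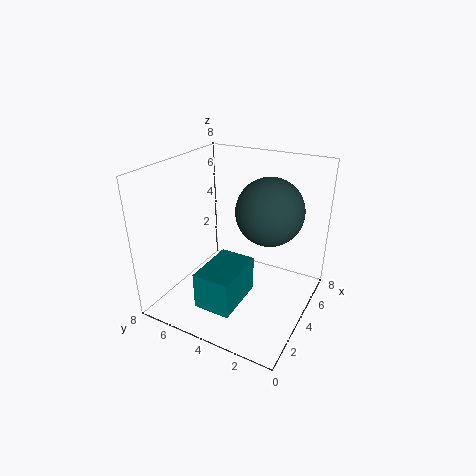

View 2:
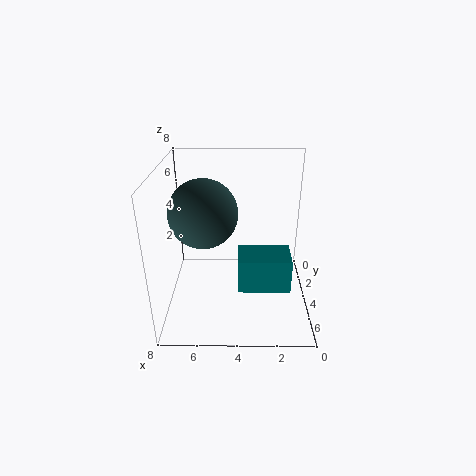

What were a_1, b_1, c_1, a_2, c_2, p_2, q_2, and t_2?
a_1 = 6, b_1 = 3, c_1 = 5, a_2 = 1, c_2 = 1, p_2 = 3, q_2 = 2, t_2 = 2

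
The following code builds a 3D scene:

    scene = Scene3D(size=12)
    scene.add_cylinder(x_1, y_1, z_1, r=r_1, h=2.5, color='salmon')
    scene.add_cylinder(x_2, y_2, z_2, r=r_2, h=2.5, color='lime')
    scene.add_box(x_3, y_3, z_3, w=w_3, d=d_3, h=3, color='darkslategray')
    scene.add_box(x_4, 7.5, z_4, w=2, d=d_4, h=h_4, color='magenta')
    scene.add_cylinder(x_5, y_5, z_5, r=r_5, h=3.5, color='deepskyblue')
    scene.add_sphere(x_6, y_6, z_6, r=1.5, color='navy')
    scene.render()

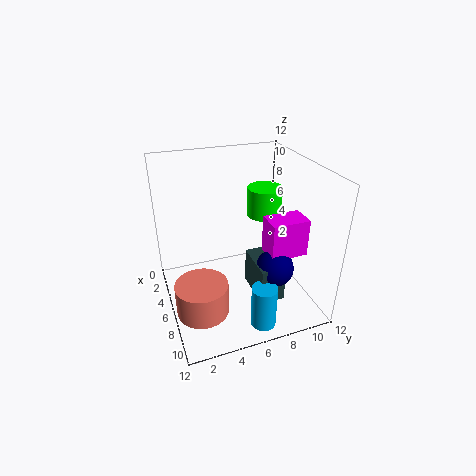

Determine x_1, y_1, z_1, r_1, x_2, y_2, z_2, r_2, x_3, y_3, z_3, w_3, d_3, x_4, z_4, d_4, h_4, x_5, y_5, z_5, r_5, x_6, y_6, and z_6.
x_1 = 9
y_1 = 2
z_1 = 2
r_1 = 2
x_2 = 4.5
y_2 = 9
z_2 = 7
r_2 = 1.5
x_3 = 6.5
y_3 = 6.5
z_3 = 2
w_3 = 3.5
d_3 = 2
x_4 = 7.5
z_4 = 5.5
d_4 = 3
h_4 = 3
x_5 = 10.5
y_5 = 6.5
z_5 = 0.5
r_5 = 1
x_6 = 9
y_6 = 8
z_6 = 4.5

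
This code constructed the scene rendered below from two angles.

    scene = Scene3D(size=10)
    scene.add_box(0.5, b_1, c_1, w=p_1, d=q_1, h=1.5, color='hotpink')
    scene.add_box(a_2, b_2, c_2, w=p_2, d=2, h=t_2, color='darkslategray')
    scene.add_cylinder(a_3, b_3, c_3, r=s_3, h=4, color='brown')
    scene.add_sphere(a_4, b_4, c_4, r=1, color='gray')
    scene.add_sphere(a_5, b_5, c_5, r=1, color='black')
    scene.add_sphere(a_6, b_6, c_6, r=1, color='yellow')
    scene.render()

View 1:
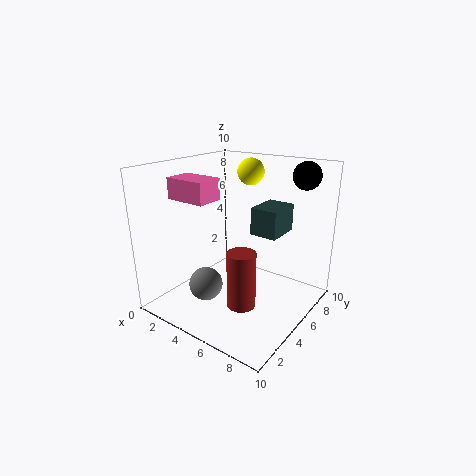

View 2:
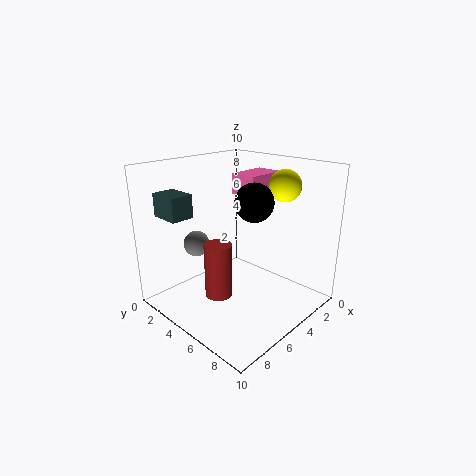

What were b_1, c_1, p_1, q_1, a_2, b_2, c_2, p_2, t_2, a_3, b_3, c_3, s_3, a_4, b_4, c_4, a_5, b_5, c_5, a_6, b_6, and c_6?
b_1 = 3; c_1 = 7.5; p_1 = 3; q_1 = 2; a_2 = 8; b_2 = 2; c_2 = 7; p_2 = 1.5; t_2 = 1.5; a_3 = 6; b_3 = 4; c_3 = 0.5; s_3 = 1; a_4 = 5.5; b_4 = 1; c_4 = 3.5; a_5 = 8; b_5 = 9; c_5 = 9; a_6 = 4; b_6 = 8; c_6 = 9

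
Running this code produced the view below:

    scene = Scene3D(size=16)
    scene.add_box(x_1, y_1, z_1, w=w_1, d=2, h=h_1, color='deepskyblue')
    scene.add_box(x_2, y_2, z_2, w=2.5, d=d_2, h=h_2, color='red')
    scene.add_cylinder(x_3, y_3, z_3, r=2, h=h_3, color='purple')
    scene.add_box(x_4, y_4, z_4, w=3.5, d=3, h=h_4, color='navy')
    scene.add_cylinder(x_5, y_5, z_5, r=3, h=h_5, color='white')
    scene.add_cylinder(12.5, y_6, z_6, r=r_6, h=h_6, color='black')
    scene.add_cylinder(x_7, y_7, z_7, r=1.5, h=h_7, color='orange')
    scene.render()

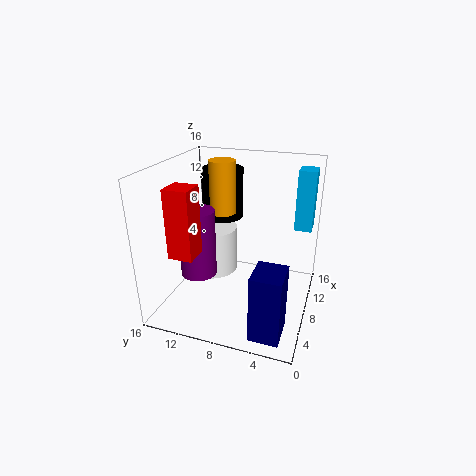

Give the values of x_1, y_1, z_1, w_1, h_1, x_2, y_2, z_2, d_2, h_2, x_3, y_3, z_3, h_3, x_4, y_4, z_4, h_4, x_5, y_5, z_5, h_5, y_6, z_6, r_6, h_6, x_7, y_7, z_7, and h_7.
x_1 = 12; y_1 = 0.5; z_1 = 8; w_1 = 2.5; h_1 = 7; x_2 = 1.5; y_2 = 10.5; z_2 = 8; d_2 = 2.5; h_2 = 7; x_3 = 6; y_3 = 12; z_3 = 4; h_3 = 7.5; x_4 = 0.5; y_4 = 1.5; z_4 = 1; h_4 = 7; x_5 = 10; y_5 = 12; z_5 = 2.5; h_5 = 5.5; y_6 = 11.5; z_6 = 8.5; r_6 = 2.5; h_6 = 6; x_7 = 10; y_7 = 10.5; z_7 = 10; h_7 = 6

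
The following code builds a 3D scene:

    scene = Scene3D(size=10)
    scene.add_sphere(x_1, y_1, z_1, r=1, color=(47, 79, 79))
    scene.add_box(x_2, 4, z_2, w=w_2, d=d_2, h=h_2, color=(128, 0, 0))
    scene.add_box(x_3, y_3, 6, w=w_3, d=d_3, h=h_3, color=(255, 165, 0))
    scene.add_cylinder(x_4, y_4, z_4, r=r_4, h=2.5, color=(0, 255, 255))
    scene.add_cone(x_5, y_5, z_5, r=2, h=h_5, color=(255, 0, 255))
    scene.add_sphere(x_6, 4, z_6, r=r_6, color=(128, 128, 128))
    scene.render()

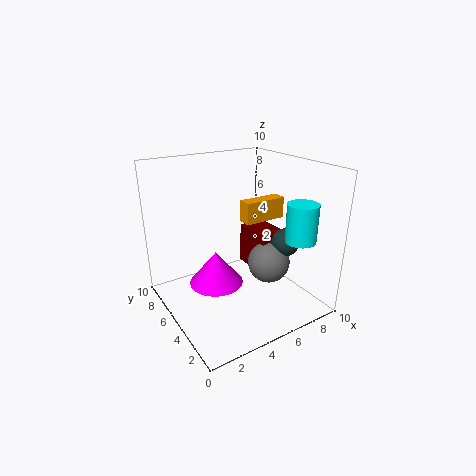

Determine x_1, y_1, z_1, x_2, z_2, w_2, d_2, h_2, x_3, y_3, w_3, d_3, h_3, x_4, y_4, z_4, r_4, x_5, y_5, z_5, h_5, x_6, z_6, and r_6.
x_1 = 8; y_1 = 3.5; z_1 = 4.5; x_2 = 6.5; z_2 = 2; w_2 = 2; d_2 = 3; h_2 = 3; x_3 = 5.5; y_3 = 4.5; w_3 = 3; d_3 = 1; h_3 = 1.5; x_4 = 7.5; y_4 = 1.5; z_4 = 5.5; r_4 = 1; x_5 = 4; y_5 = 6.5; z_5 = 1; h_5 = 2.5; x_6 = 7; z_6 = 3; r_6 = 1.5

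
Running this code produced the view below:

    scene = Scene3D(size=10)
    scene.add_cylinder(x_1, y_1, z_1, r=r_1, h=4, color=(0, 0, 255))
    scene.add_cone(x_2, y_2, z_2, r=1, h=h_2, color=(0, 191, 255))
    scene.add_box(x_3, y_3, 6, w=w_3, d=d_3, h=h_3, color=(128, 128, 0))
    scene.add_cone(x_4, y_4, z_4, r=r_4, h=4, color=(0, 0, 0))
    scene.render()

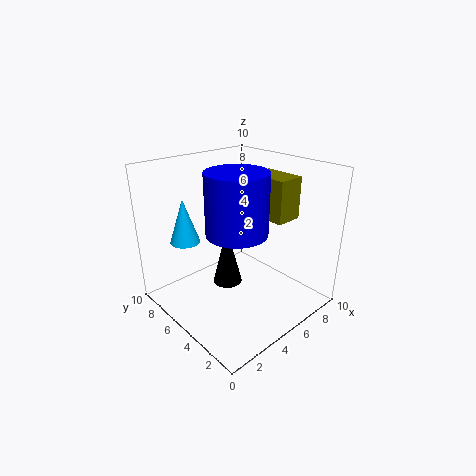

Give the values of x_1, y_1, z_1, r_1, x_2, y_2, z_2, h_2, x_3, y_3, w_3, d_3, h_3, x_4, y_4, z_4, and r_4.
x_1 = 4
y_1 = 4
z_1 = 6
r_1 = 2
x_2 = 2
y_2 = 7
z_2 = 5
h_2 = 3
x_3 = 7
y_3 = 3
w_3 = 2
d_3 = 3
h_3 = 3
x_4 = 4
y_4 = 5
z_4 = 2
r_4 = 1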